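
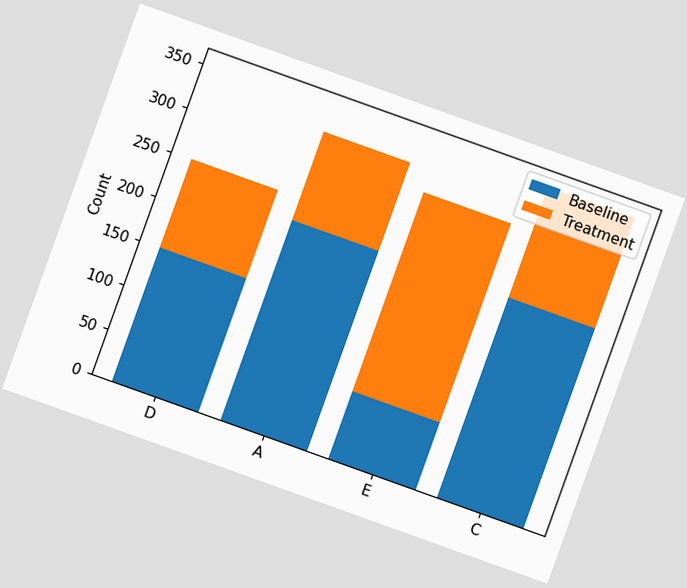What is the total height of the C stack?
350

The chart is tilted about 20° clockwise. The C stack's top reaches 350 on the y-axis.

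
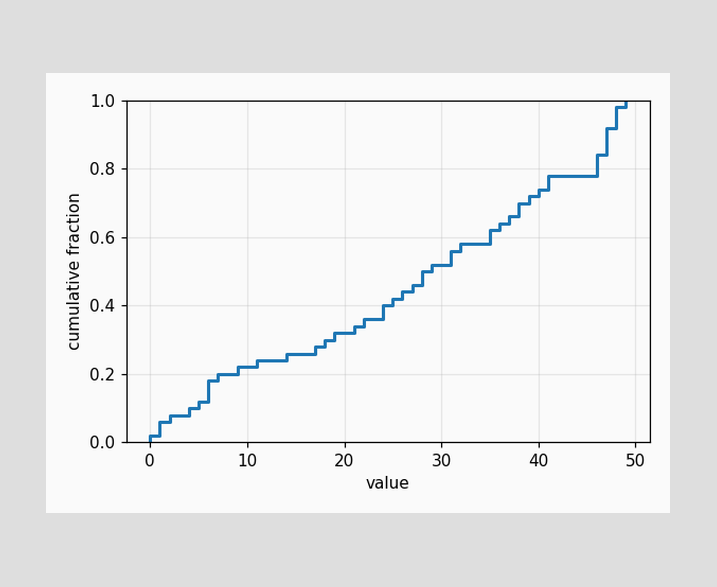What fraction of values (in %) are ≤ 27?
At x=27 the ECDF step is at 46%.

46%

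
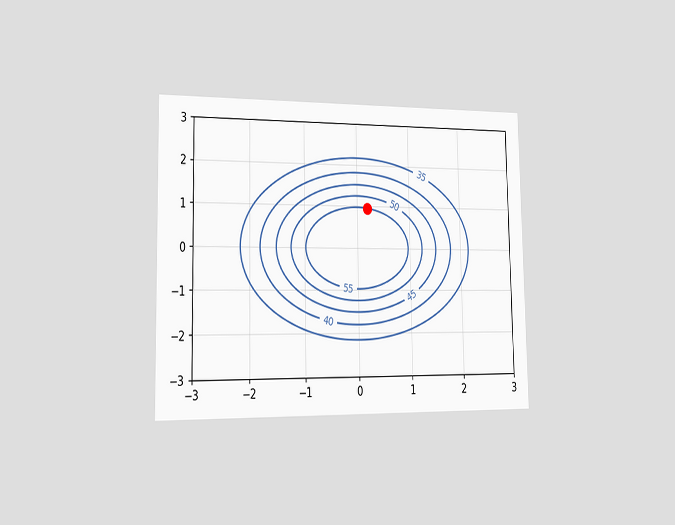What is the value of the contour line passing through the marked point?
55

The chart is viewed slightly from the left. The marked point sits on the contour labelled 55.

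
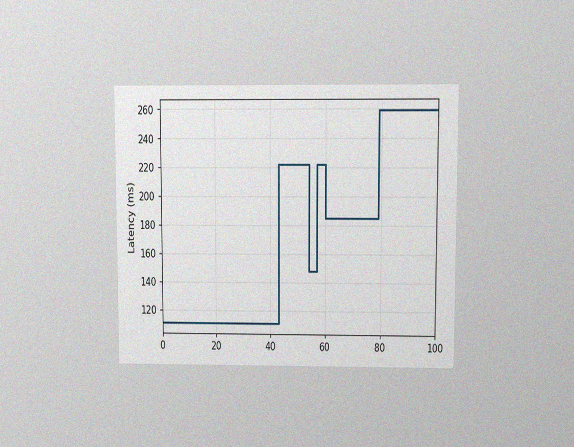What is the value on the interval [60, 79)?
185ms

The chart is viewed at a slight angle, with some photo noise. On [60, 79) the step sits at 185ms.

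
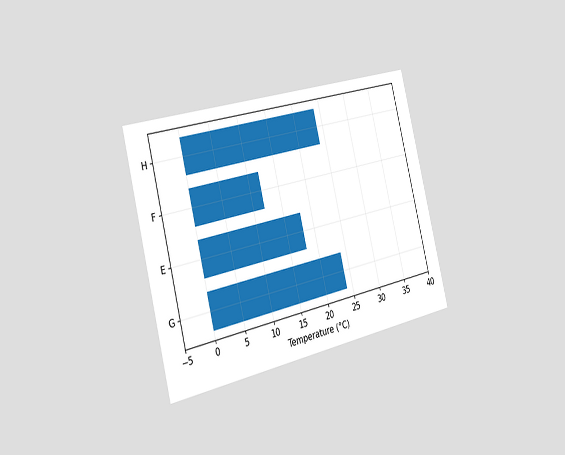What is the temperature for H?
24°C

The chart is tilted about 14° counter-clockwise and viewed slightly from the left. Reading along the chart's x-axis, the H bar reaches 24°C.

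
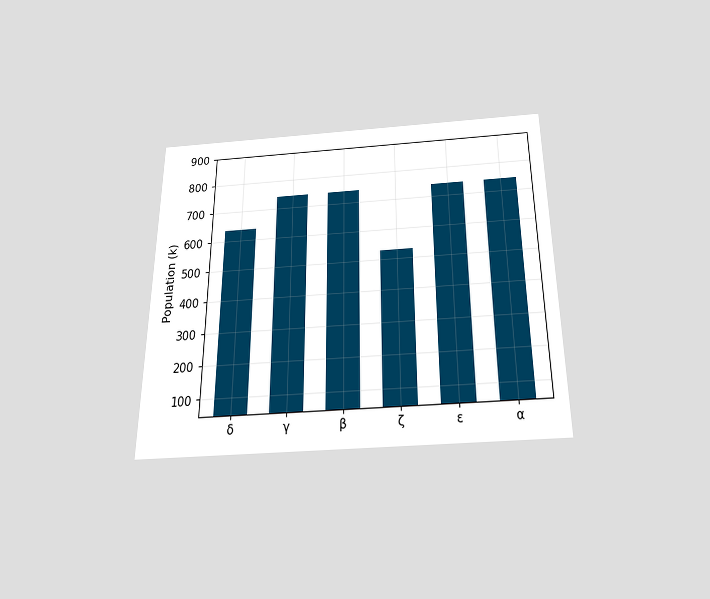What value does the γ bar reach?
742k

The chart is viewed slightly from below. Reading along the chart's y-axis, the γ bar reaches 742k.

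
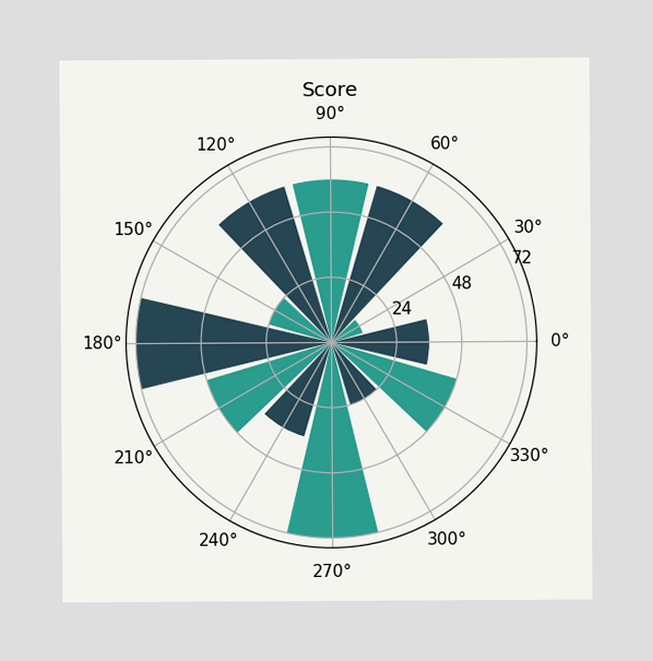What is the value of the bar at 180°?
72

The bar at 180° reaches 72 on the radial axis.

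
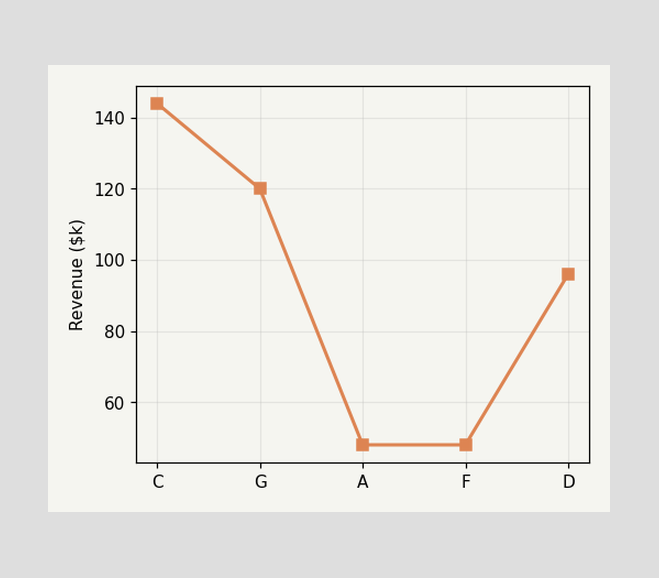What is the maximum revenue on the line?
$144k

The highest point is at C, and reading across to the y-axis gives $144k.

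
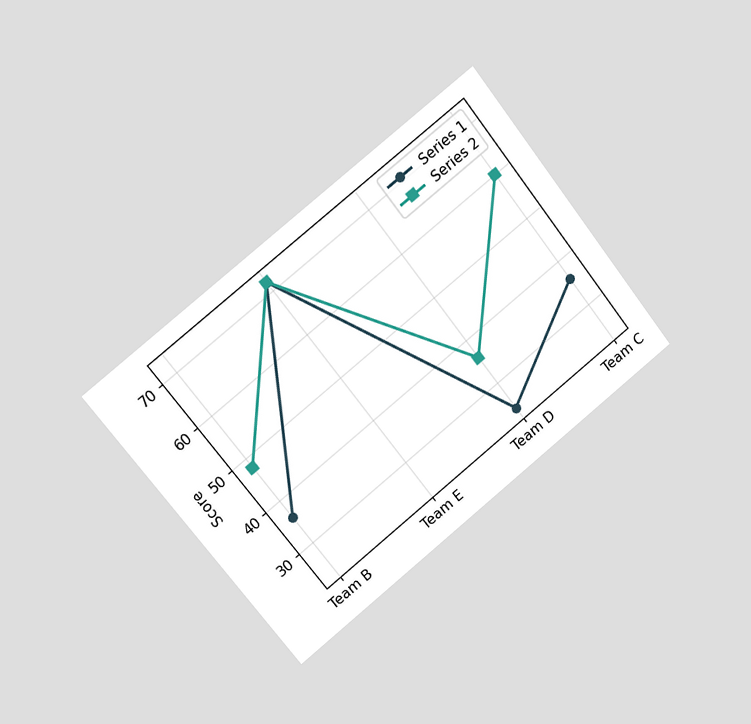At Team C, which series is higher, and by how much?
The chart is tilted about 38° counter-clockwise and viewed slightly from the left. At Team C, Series 2 sits above the other line by 24.

Series 2, by 24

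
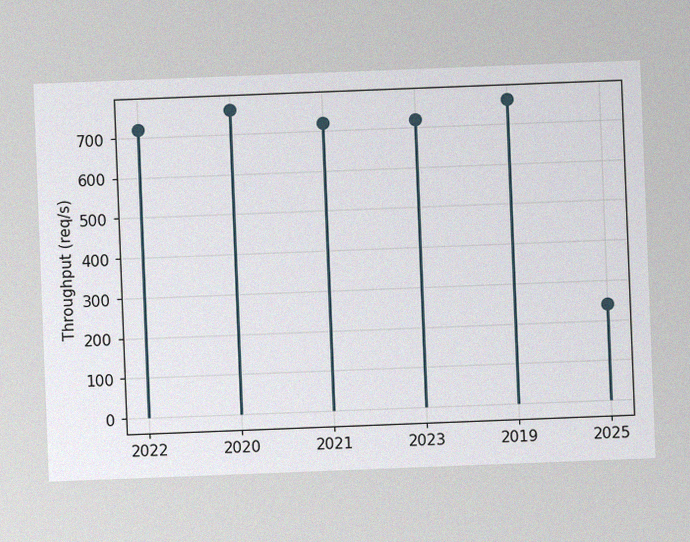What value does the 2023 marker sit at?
The chart is tilted about 2° counter-clockwise, with some photo noise. The 2023 marker sits at 720req/s.

720req/s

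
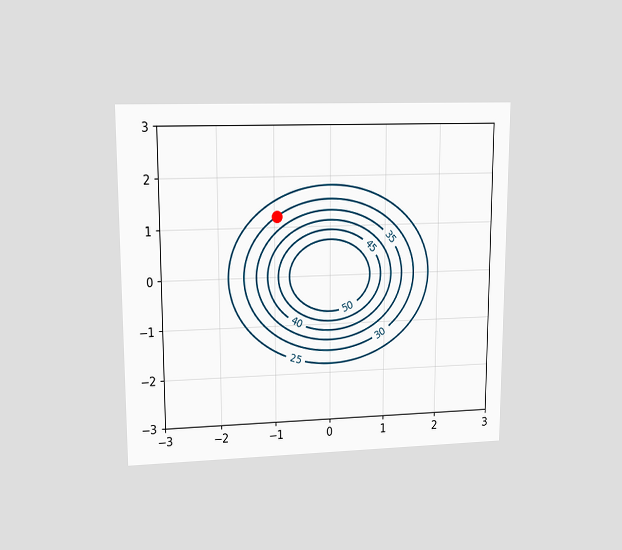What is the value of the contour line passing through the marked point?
30

The chart is viewed at a slight angle. The marked point sits on the contour labelled 30.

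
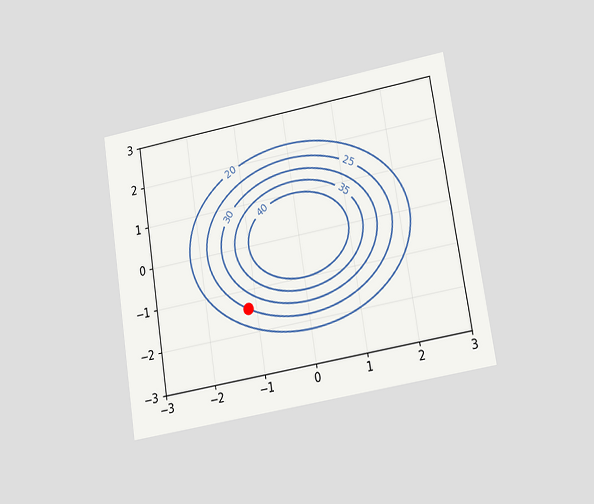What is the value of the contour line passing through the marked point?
The chart is tilted about 9° counter-clockwise and viewed at a slight angle. The marked point sits on the contour labelled 25.

25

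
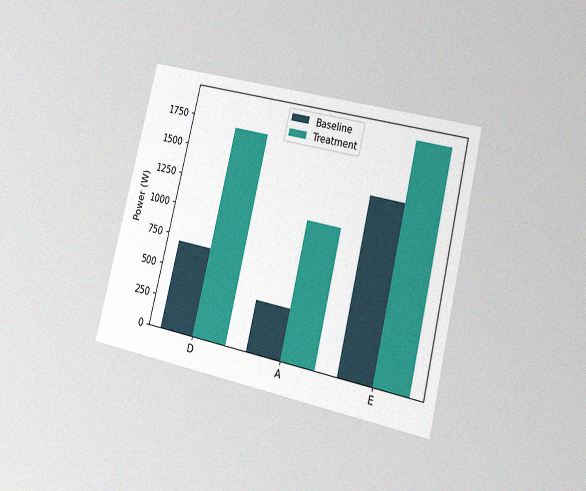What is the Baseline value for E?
The chart is tilted about 13° clockwise and viewed at a slight angle, with some photo noise. The Baseline bar at E reaches 1400W on the y-axis.

1400W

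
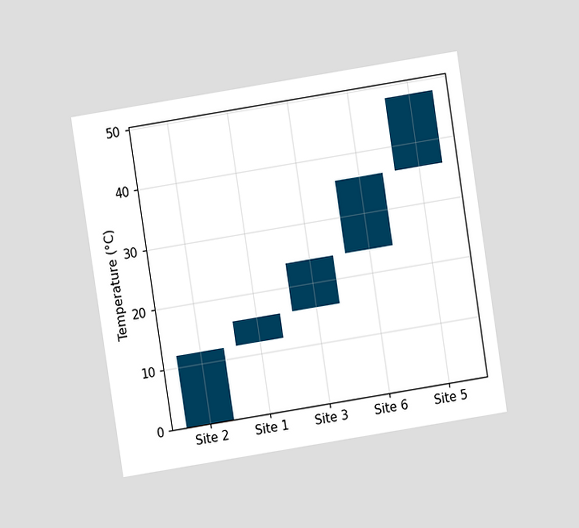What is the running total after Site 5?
48°C

The chart is tilted about 9° counter-clockwise and viewed at a slight angle. After Site 5 the running total reaches 48°C.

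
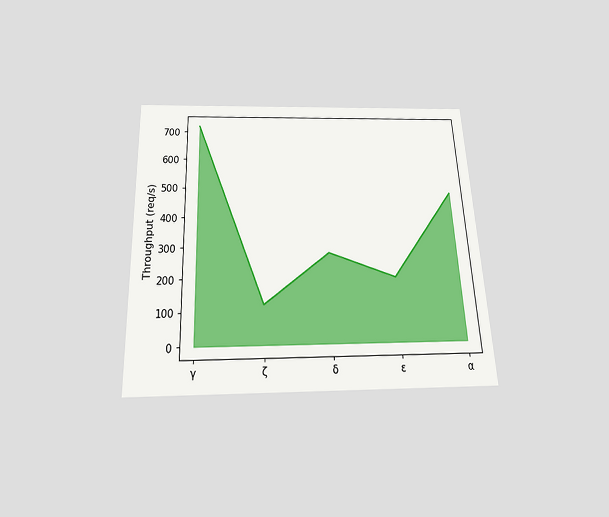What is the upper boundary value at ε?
200req/s

The chart is tilted about 2° counter-clockwise and viewed slightly from below. At ε the upper boundary is at 200req/s.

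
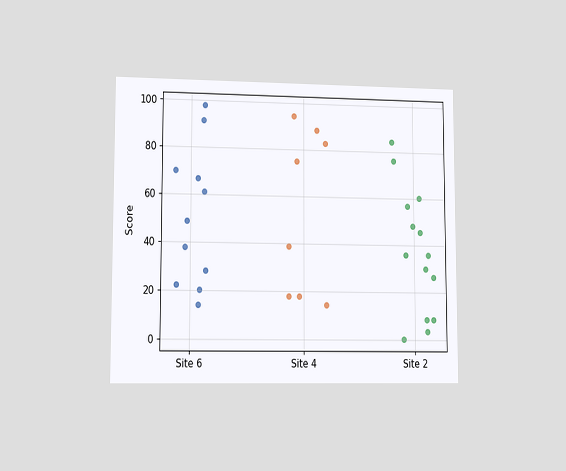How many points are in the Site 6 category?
11

The chart is viewed at a slight angle. Counting the markers in the Site 6 column gives 11.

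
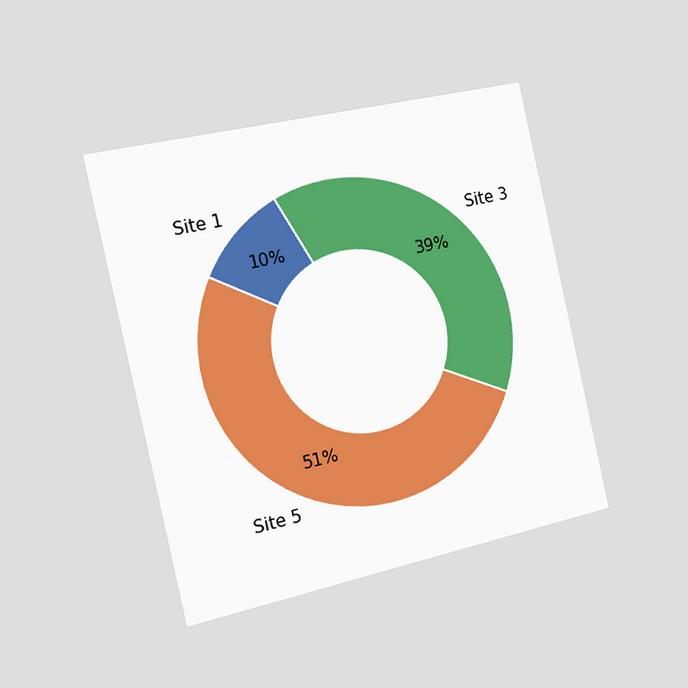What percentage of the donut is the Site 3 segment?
39%

The chart is tilted about 13° counter-clockwise and viewed slightly from the left. The Site 3 segment takes up 39% of the ring.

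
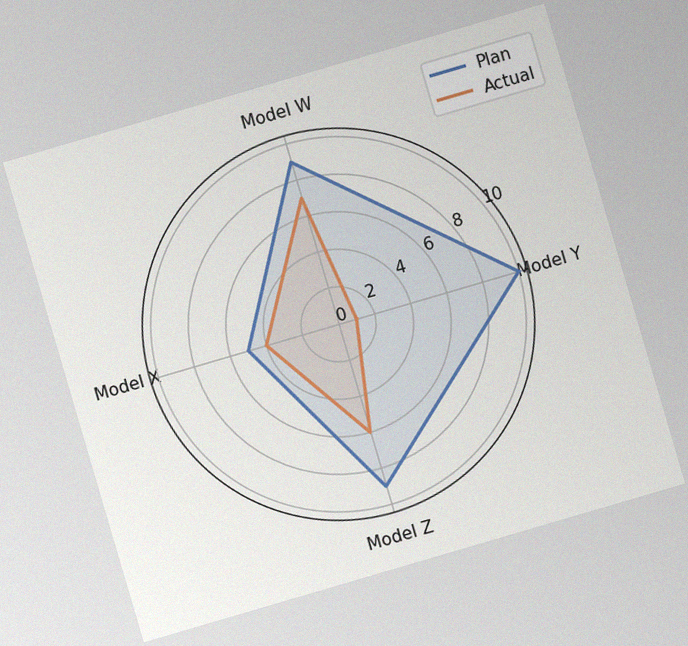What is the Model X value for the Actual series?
4

The chart is tilted about 16° counter-clockwise, with some photo noise. On the Model X axis, Actual reaches 4.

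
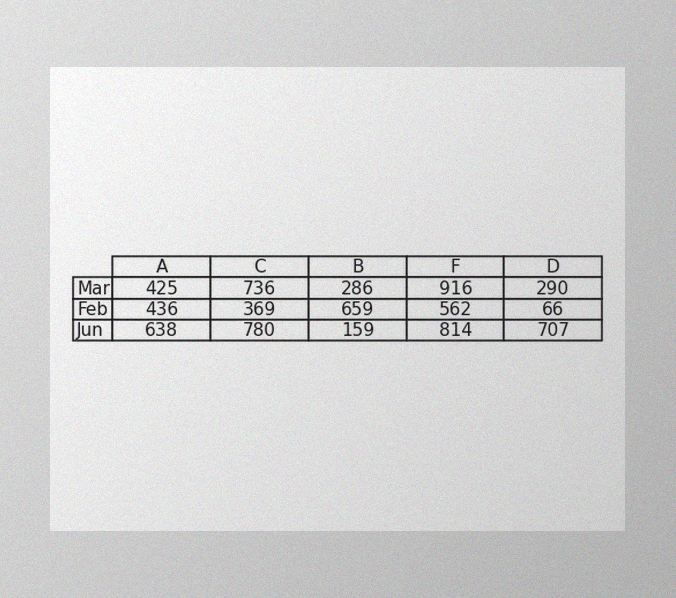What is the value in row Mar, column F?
916

The image has some photo noise and uneven lighting. The (Mar, F) cell reads 916.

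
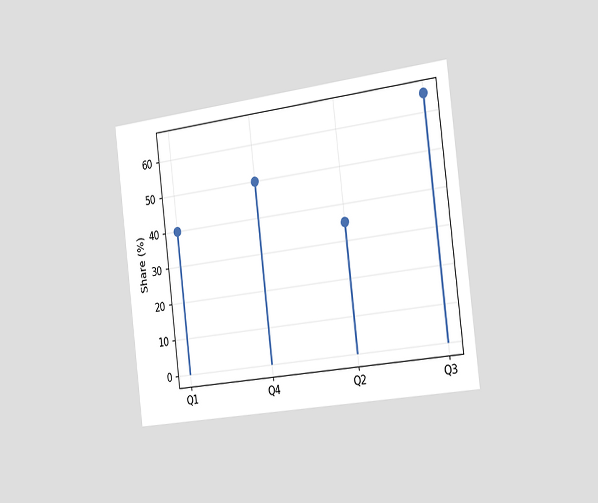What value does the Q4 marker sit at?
The chart is tilted about 7° counter-clockwise and viewed slightly from the right. The Q4 marker sits at 50%.

50%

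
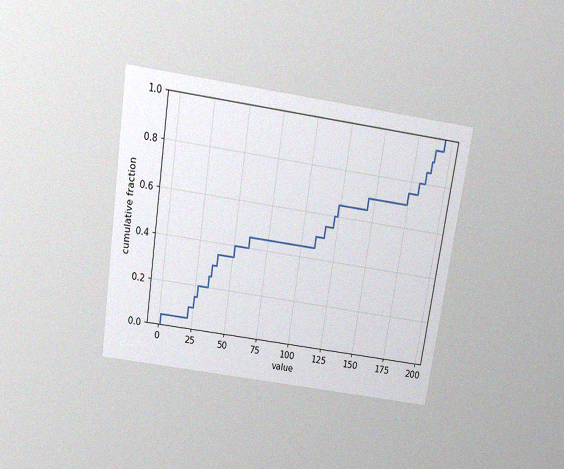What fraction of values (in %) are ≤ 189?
95%

The chart is tilted about 9° clockwise and viewed slightly from above, with some photo noise. At x=189 the ECDF step is at 95%.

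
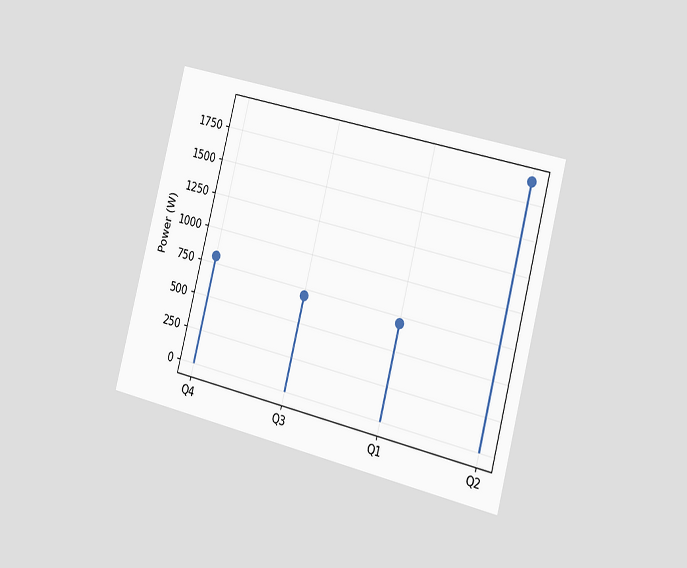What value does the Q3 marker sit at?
The chart is tilted about 14° clockwise and viewed slightly from the right. The Q3 marker sits at 700W.

700W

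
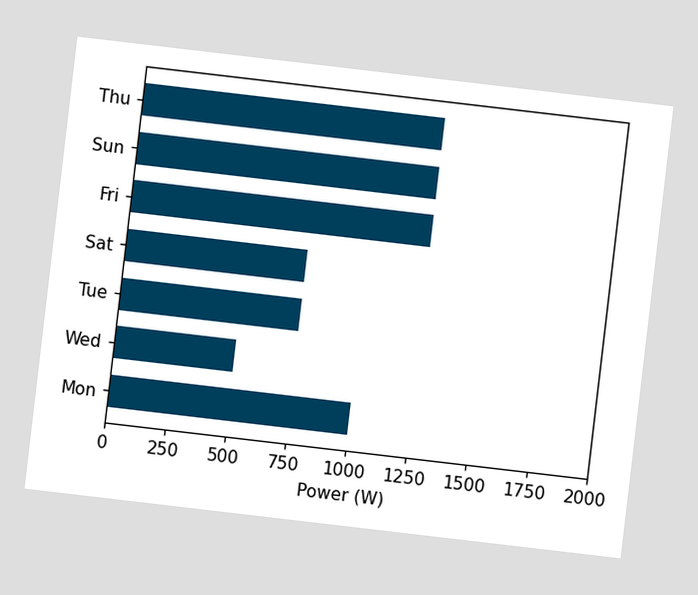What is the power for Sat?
The chart is tilted about 7° clockwise. Reading along the chart's x-axis, the Sat bar reaches 750W.

750W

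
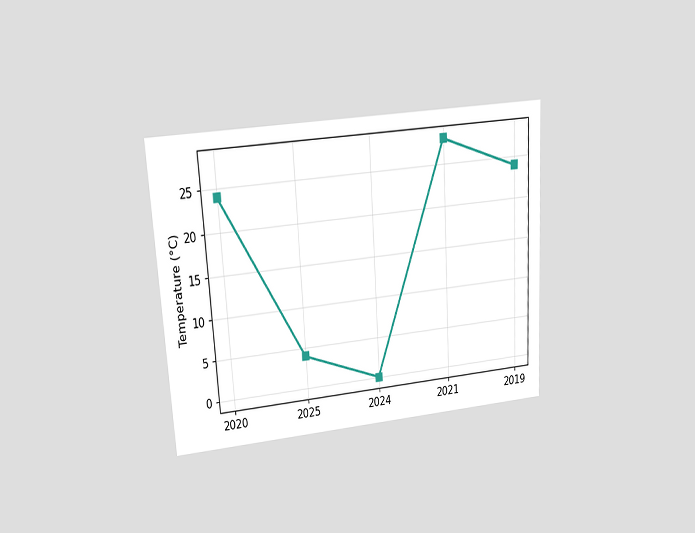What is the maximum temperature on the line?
The chart is tilted about 3° counter-clockwise and viewed at a slight angle. The highest point is at 2021, and reading across to the y-axis gives 28°C.

28°C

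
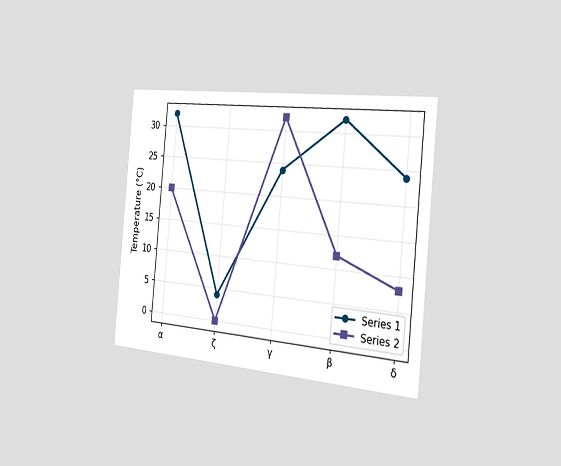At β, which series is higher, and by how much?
The chart is tilted about 5° clockwise and viewed slightly from the right. At β, Series 1 sits above the other line by 20°C.

Series 1, by 20°C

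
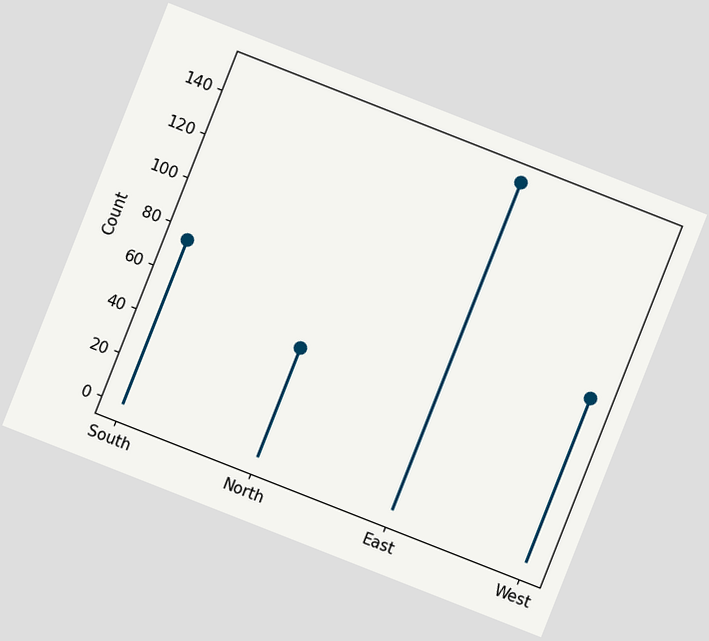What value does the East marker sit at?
150

The chart is tilted about 21° clockwise. The East marker sits at 150.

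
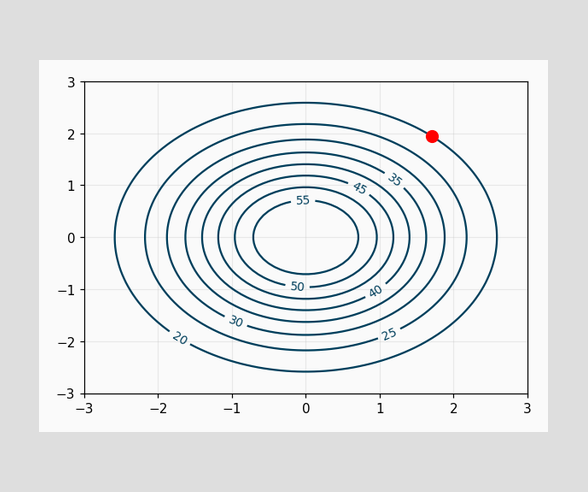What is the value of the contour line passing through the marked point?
The marked point sits on the contour labelled 20.

20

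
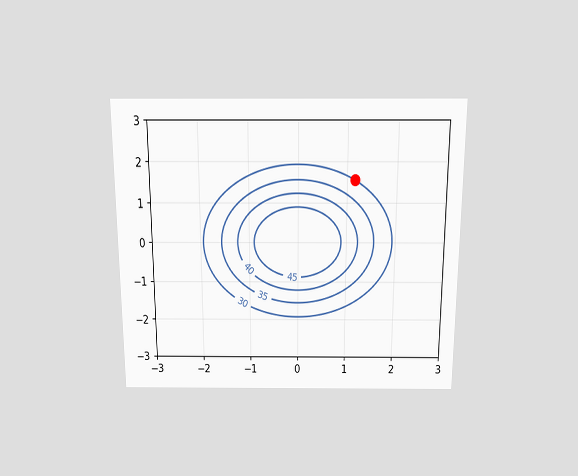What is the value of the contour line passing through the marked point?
The chart is viewed slightly from above. The marked point sits on the contour labelled 30.

30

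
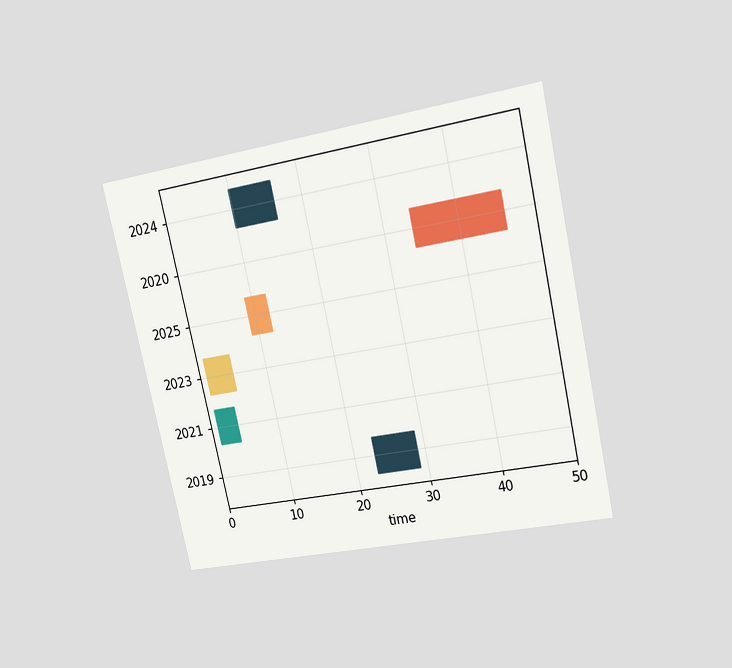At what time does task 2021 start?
1

The chart is tilted about 13° counter-clockwise and viewed at a slight angle. The 2021 bar begins at t=1.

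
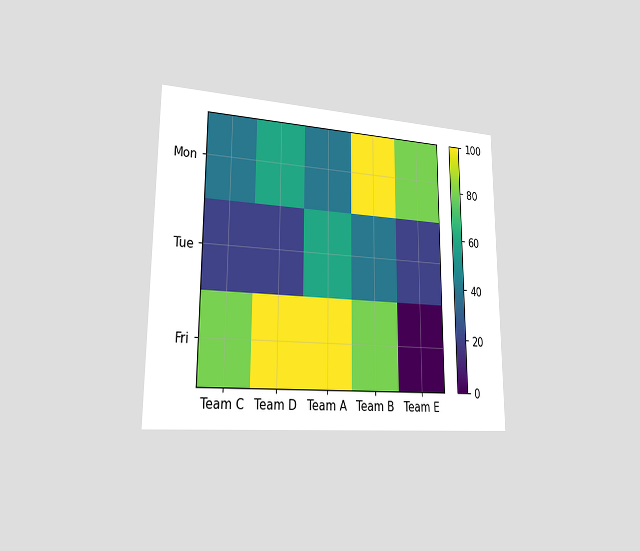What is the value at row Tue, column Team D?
20

The chart is viewed slightly from the left. Matching cell (Tue, Team D) against the colorbar gives 20.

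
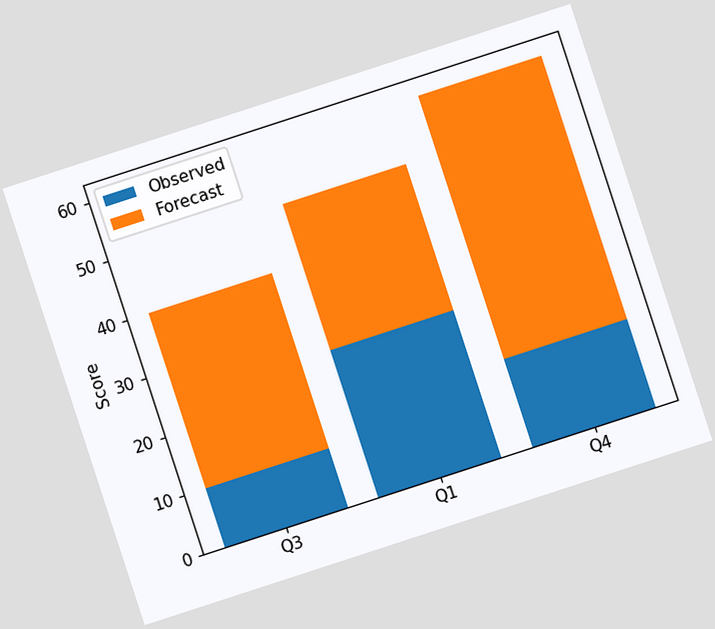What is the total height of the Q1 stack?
50

The chart is tilted about 18° counter-clockwise. The Q1 stack's top reaches 50 on the y-axis.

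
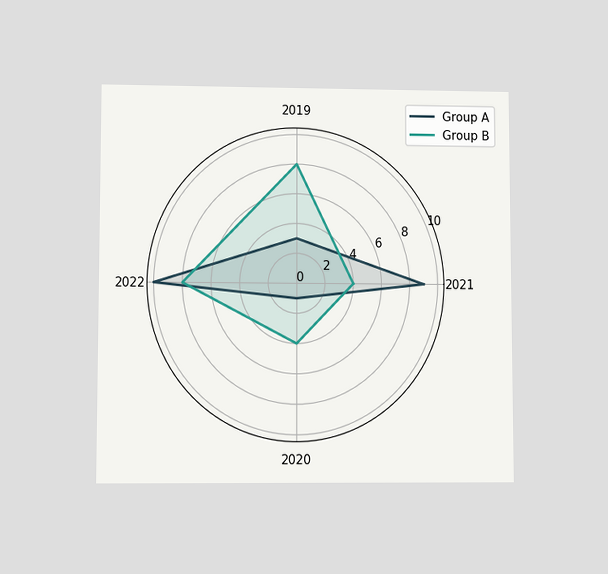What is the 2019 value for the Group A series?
3

The chart is viewed at a slight angle. On the 2019 axis, Group A reaches 3.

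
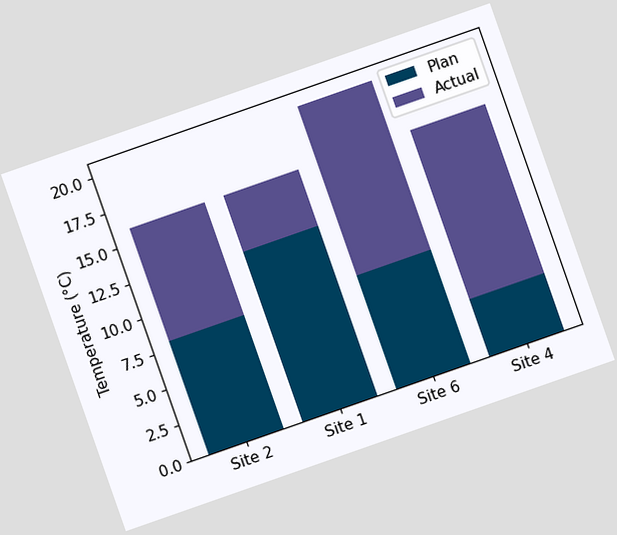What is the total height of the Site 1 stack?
16°C

The chart is tilted about 19° counter-clockwise. The Site 1 stack's top reaches 16°C on the y-axis.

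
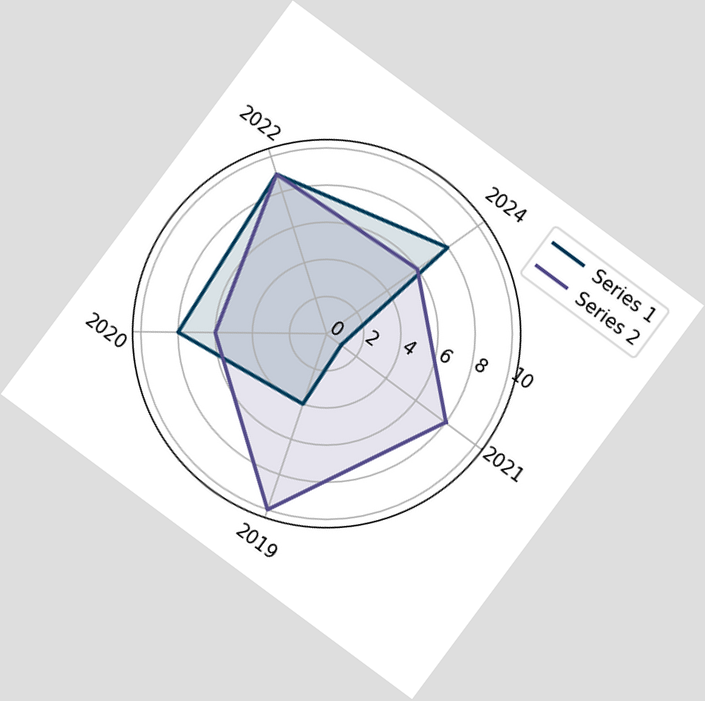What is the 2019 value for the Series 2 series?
The chart is tilted about 37° clockwise. On the 2019 axis, Series 2 reaches 10.

10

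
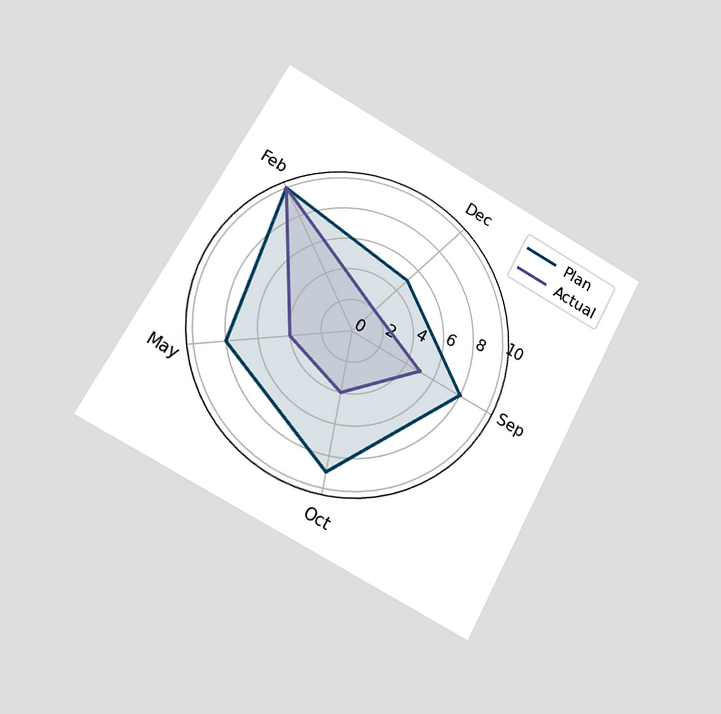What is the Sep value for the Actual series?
5

The chart is tilted about 28° clockwise and viewed at a slight angle. On the Sep axis, Actual reaches 5.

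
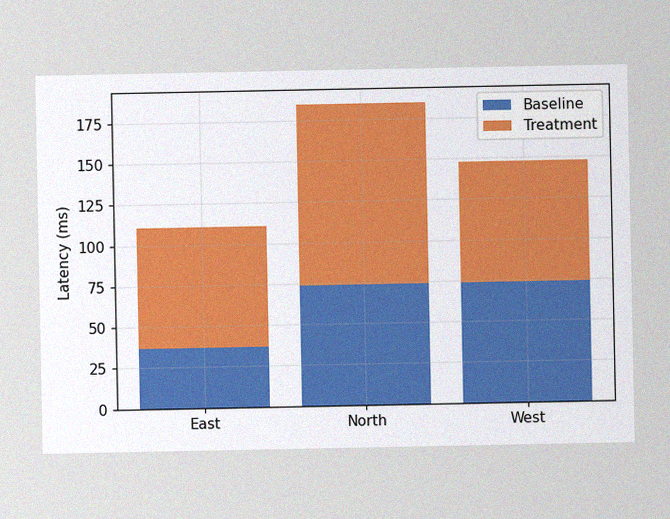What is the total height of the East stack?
111ms

The image has some photo noise and uneven lighting. The East stack's top reaches 111ms on the y-axis.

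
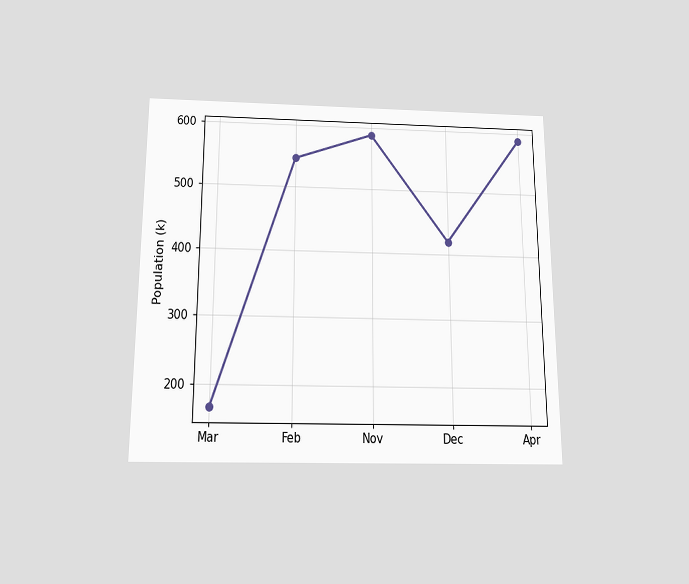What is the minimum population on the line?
168k

The chart is viewed slightly from below. The lowest point is at Mar, and reading across to the y-axis gives 168k.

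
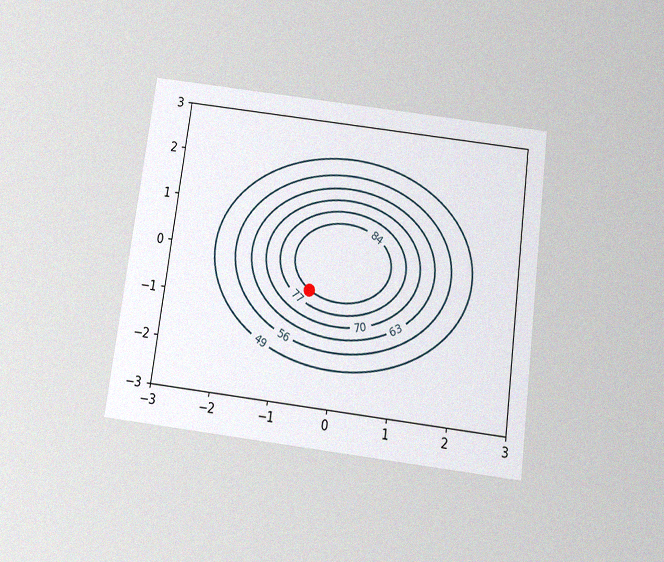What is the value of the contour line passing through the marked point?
The chart is tilted about 7° clockwise and viewed slightly from below, with some photo noise. The marked point sits on the contour labelled 84.

84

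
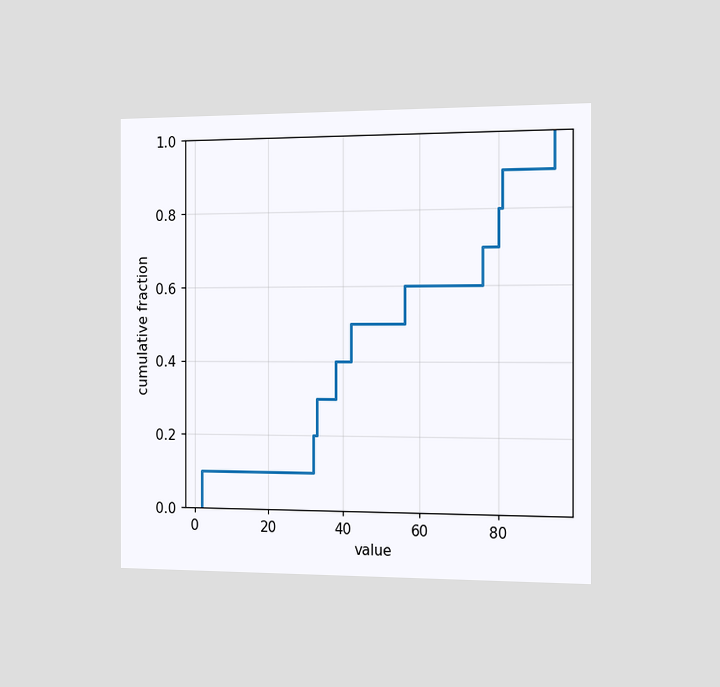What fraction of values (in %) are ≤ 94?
The chart is viewed slightly from the right. At x=94 the ECDF step is at 100%.

100%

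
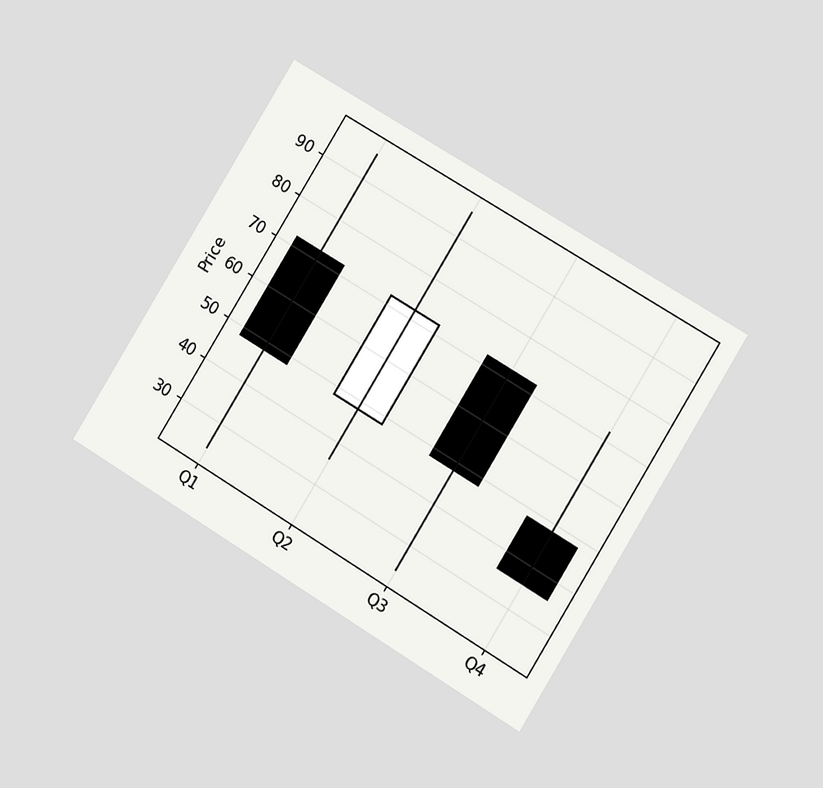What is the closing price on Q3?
The chart is tilted about 31° clockwise and viewed at a slight angle. The Q3 candle closes at 48.

48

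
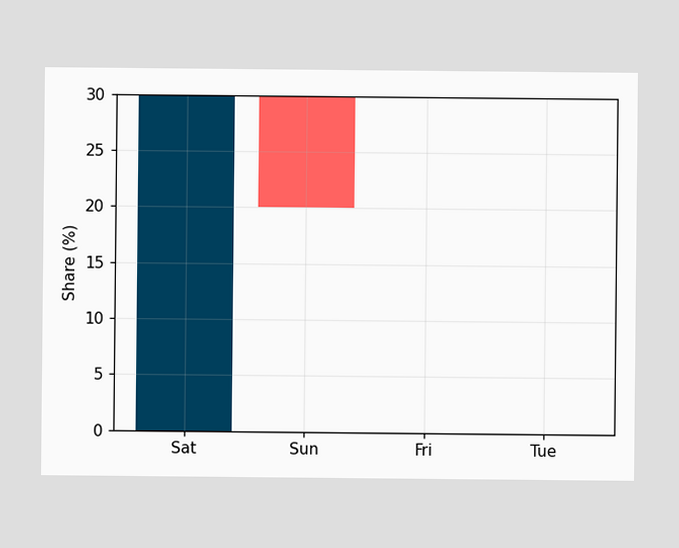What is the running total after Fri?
20%

After Fri the running total reaches 20%.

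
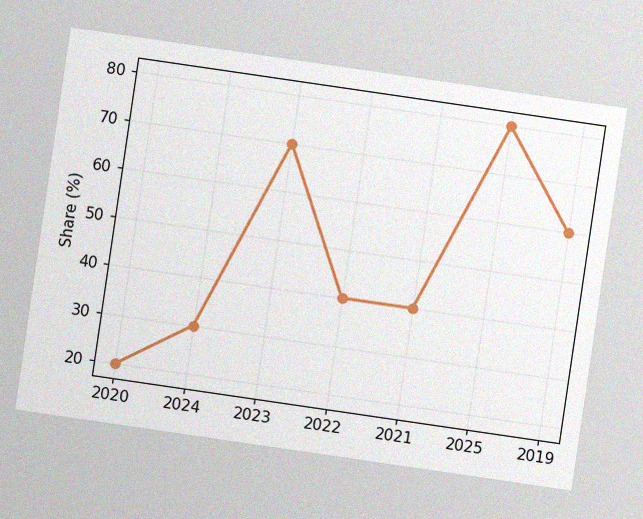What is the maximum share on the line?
The chart is tilted about 8° clockwise, with some photo noise. The highest point is at 2025, and reading across to the y-axis gives 80%.

80%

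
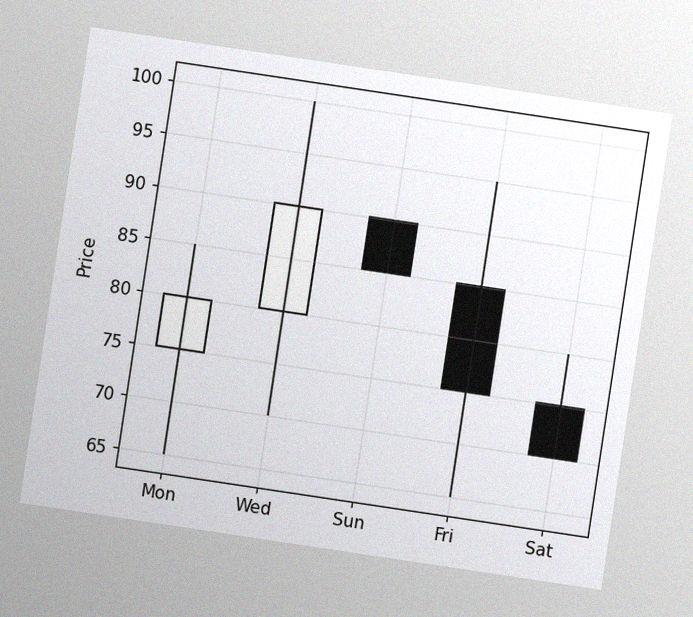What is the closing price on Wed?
90

The chart is tilted about 9° clockwise, with some photo noise. The Wed candle closes at 90.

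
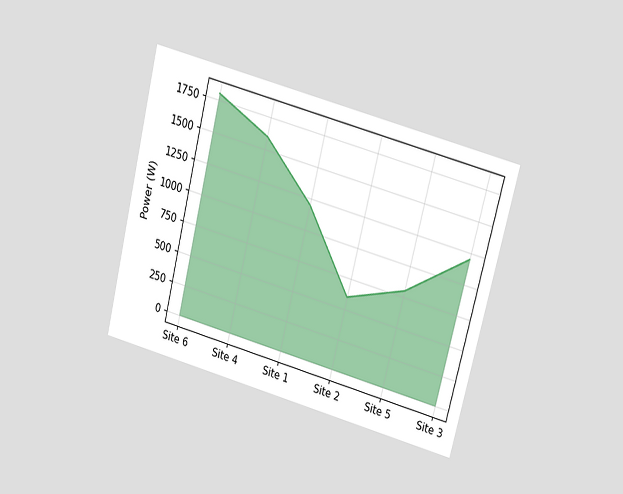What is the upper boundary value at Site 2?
The chart is tilted about 14° clockwise and viewed at a slight angle. At Site 2 the upper boundary is at 600W.

600W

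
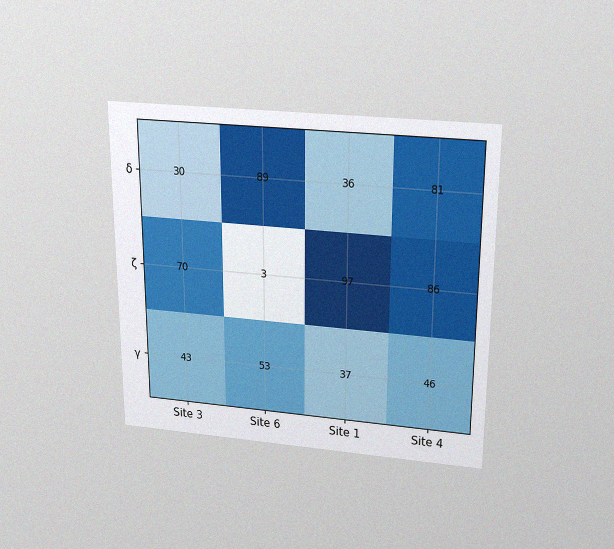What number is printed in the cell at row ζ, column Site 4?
The chart is viewed slightly from above, with some photo noise. The (ζ, Site 4) cell reads 86.

86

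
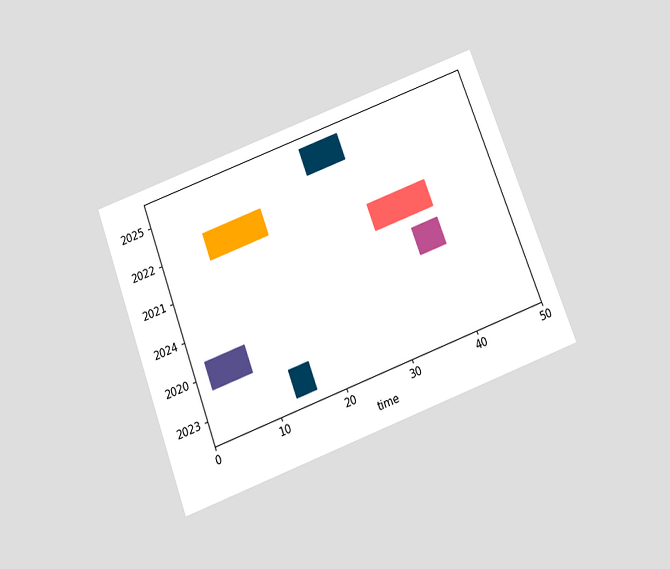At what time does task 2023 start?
The chart is tilted about 20° counter-clockwise and viewed slightly from below. The 2023 bar begins at t=13.

13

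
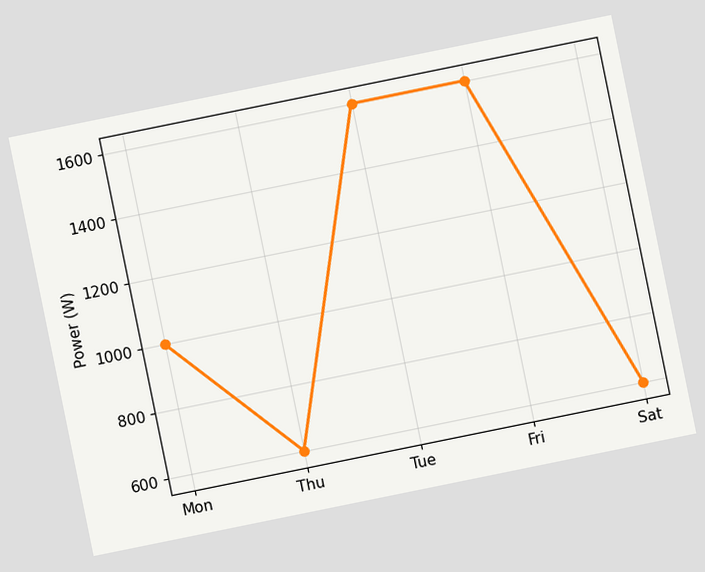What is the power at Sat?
600W

The chart is tilted about 12° counter-clockwise. At Sat, the line is at 600W.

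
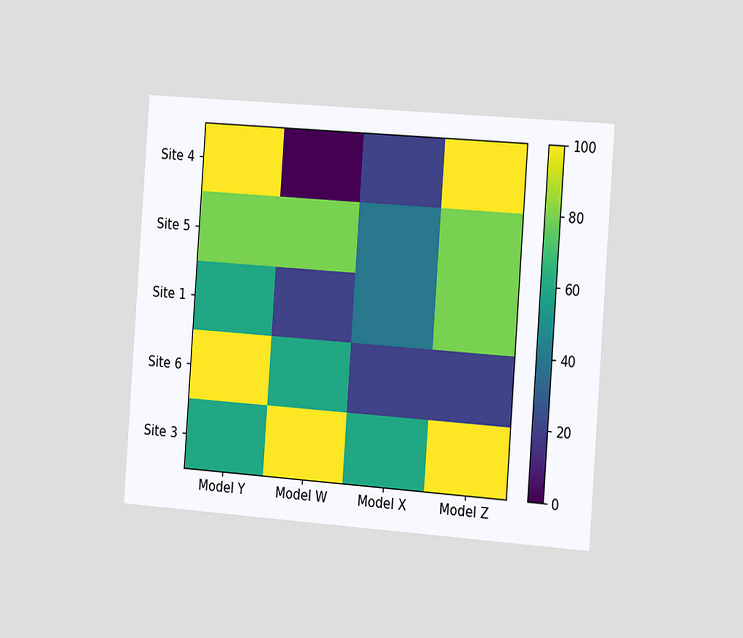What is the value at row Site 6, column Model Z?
The chart is tilted about 4° clockwise and viewed slightly from the right. Matching cell (Site 6, Model Z) against the colorbar gives 20.

20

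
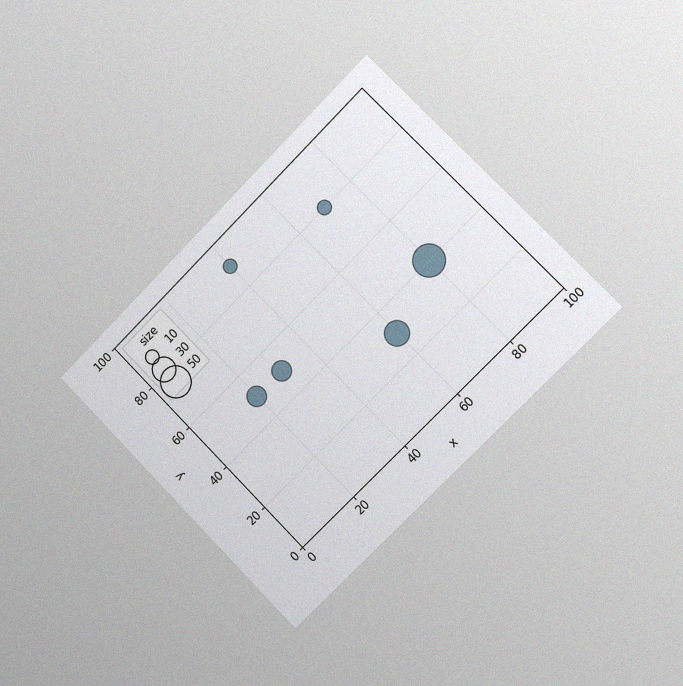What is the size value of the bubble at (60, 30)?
The chart is tilted about 45° counter-clockwise and viewed slightly from the right, with some photo noise. Matching the bubble at (60, 30) against the size legend gives 30.

30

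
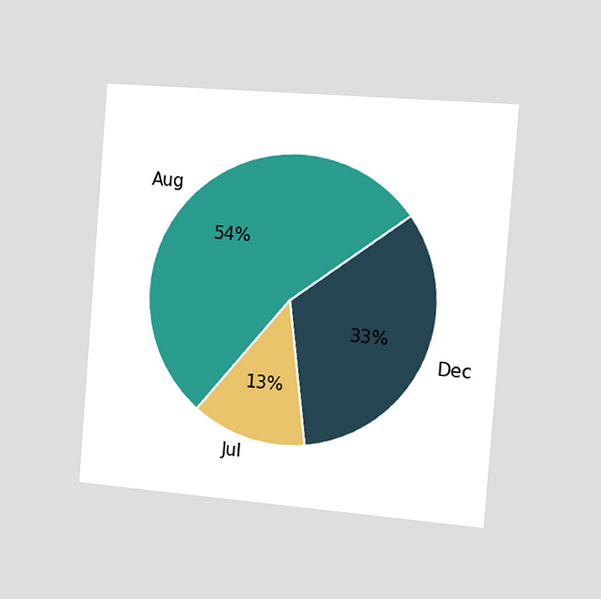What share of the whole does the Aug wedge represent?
The chart is tilted about 4° clockwise and viewed slightly from the right. The Aug slice takes up 54% of the pie.

54%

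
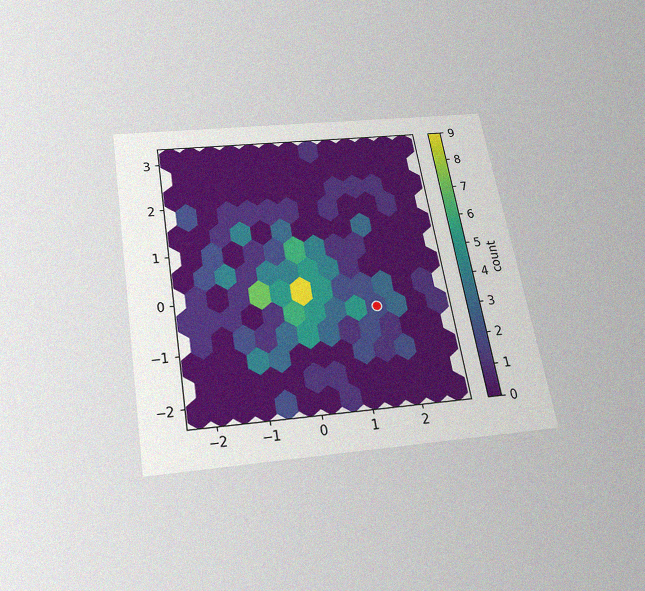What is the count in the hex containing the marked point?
The chart is tilted about 10° counter-clockwise and viewed slightly from below, with some photo noise. The marked hex reads 2 on the colorbar.

2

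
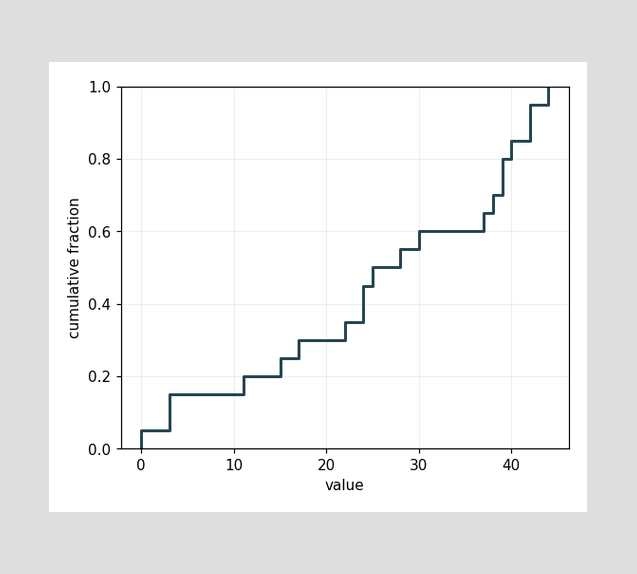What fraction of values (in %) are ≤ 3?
15%

At x=3 the ECDF step is at 15%.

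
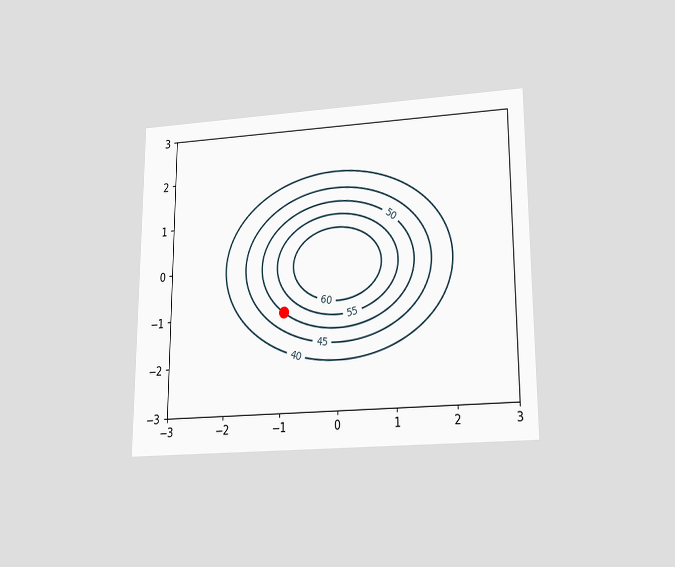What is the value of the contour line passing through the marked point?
50

The chart is viewed slightly from below. The marked point sits on the contour labelled 50.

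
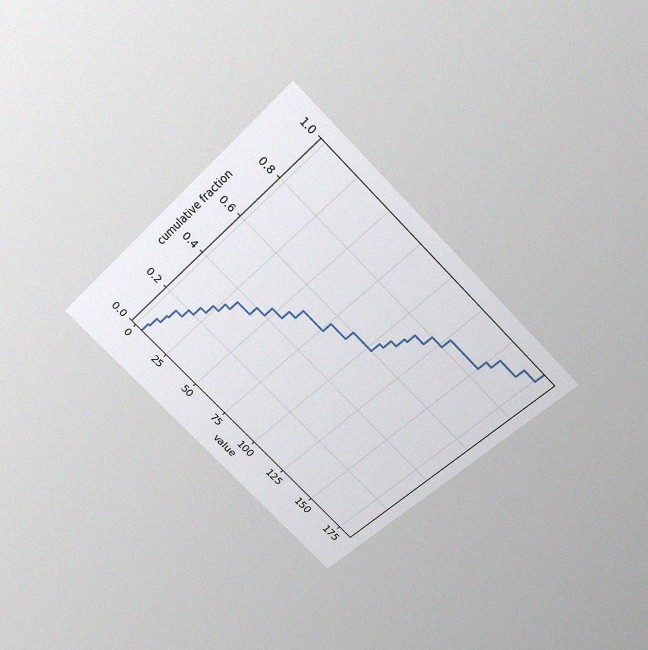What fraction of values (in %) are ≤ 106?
The chart is tilted about 45° clockwise and viewed slightly from above, with some photo noise. At x=106 the ECDF step is at 68%.

68%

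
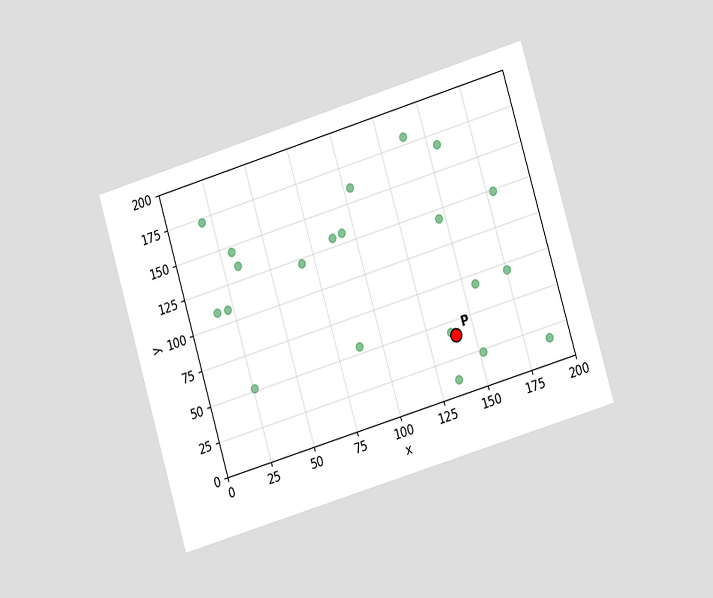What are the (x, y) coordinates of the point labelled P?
The chart is tilted about 17° counter-clockwise and viewed slightly from the right. Following the gridlines from P to each axis, P sits at (140, 40).

(140, 40)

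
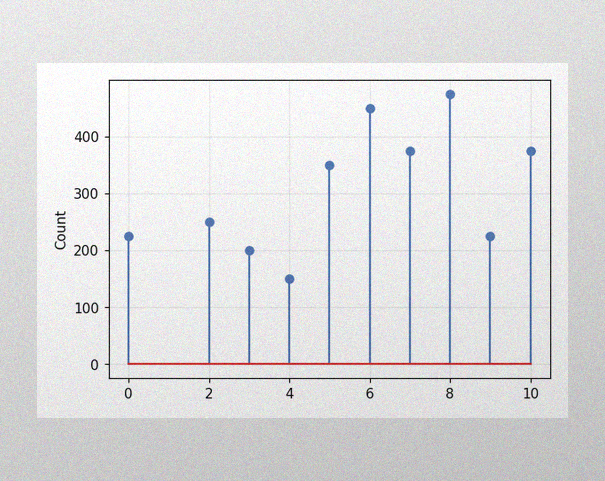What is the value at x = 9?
The image has some photo noise and uneven lighting. The stem at x=9 reaches 225.

225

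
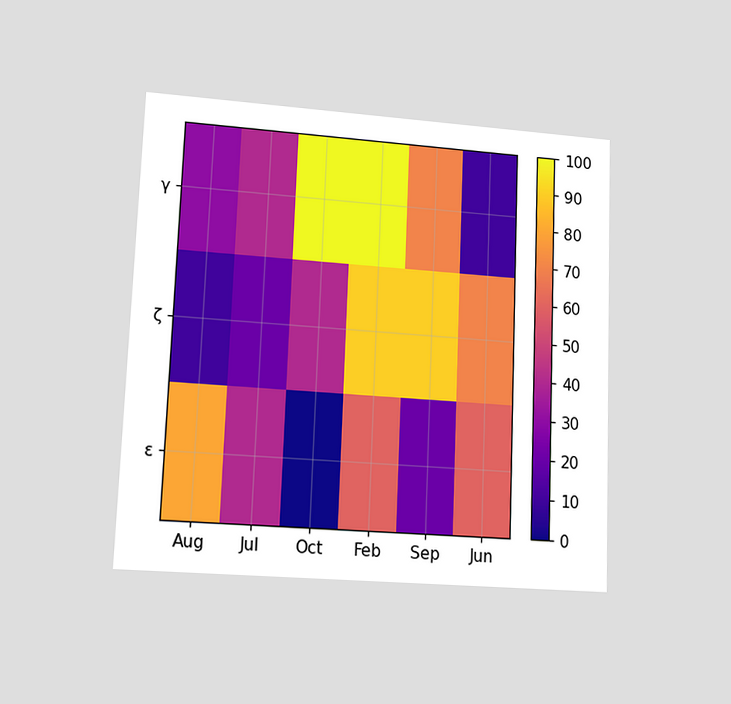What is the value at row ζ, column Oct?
The chart is tilted about 2° clockwise and viewed at a slight angle. Matching cell (ζ, Oct) against the colorbar gives 40.

40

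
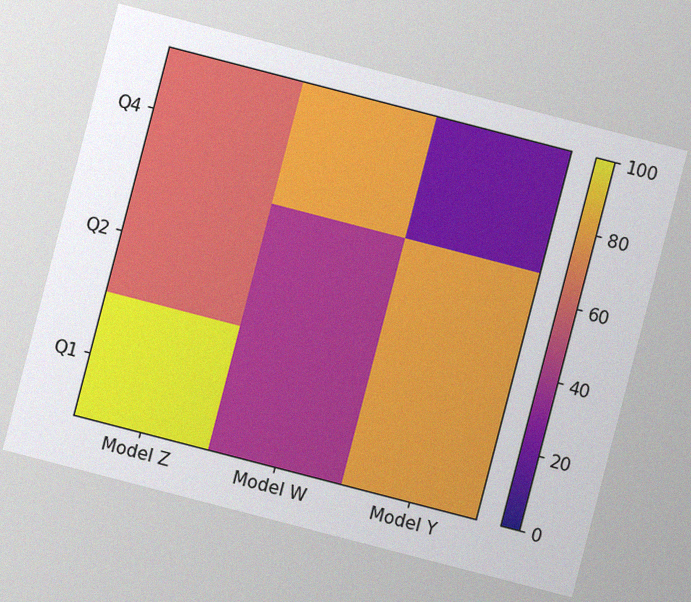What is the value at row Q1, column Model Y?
80

The chart is tilted about 15° clockwise, with some photo noise. Matching cell (Q1, Model Y) against the colorbar gives 80.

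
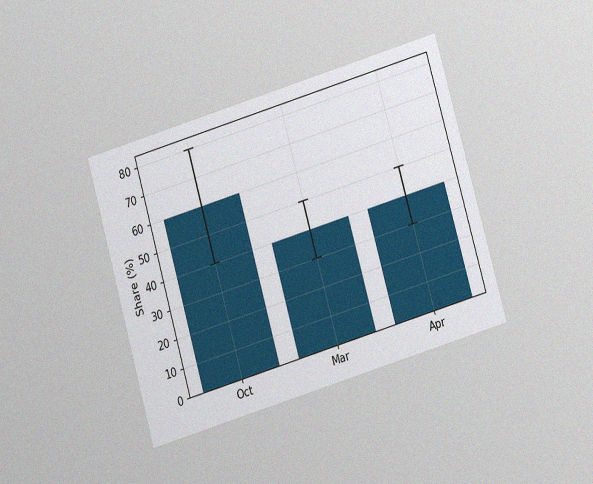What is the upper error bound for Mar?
50%

The chart is tilted about 16° counter-clockwise and viewed at a slight angle, with some photo noise. The Mar bar's upper whisker reaches 50%.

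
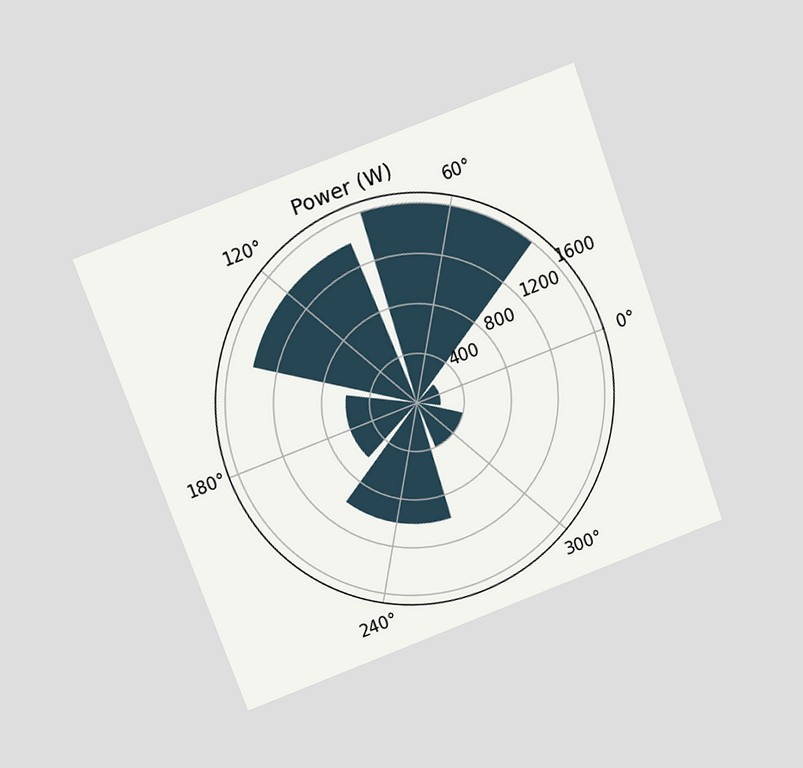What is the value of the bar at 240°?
1000W

The chart is tilted about 20° counter-clockwise and viewed slightly from above. The bar at 240° reaches 1000W on the radial axis.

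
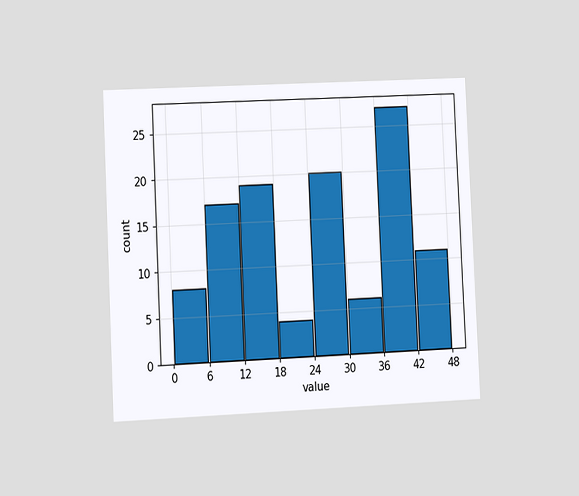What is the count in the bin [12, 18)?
The chart is tilted about 3° counter-clockwise and viewed slightly from the left. The [12, 18) bin has height 19.

19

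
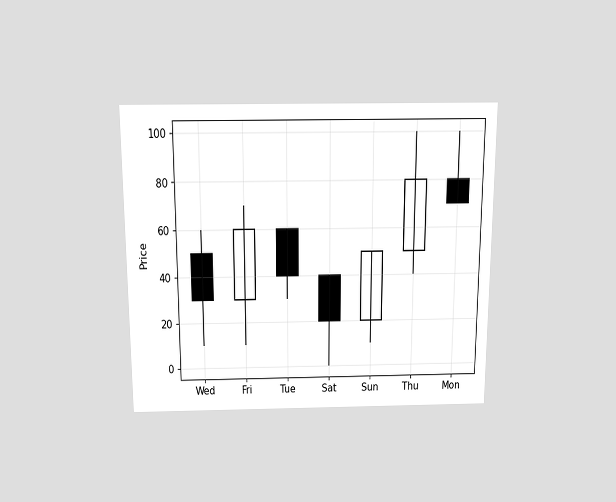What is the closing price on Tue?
The chart is viewed slightly from above. The Tue candle closes at 40.

40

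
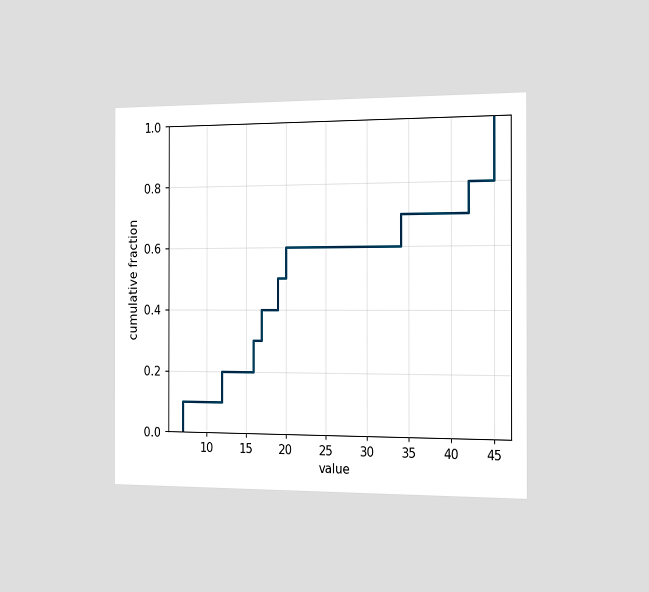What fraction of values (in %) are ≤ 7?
The chart is viewed slightly from the right. At x=7 the ECDF step is at 10%.

10%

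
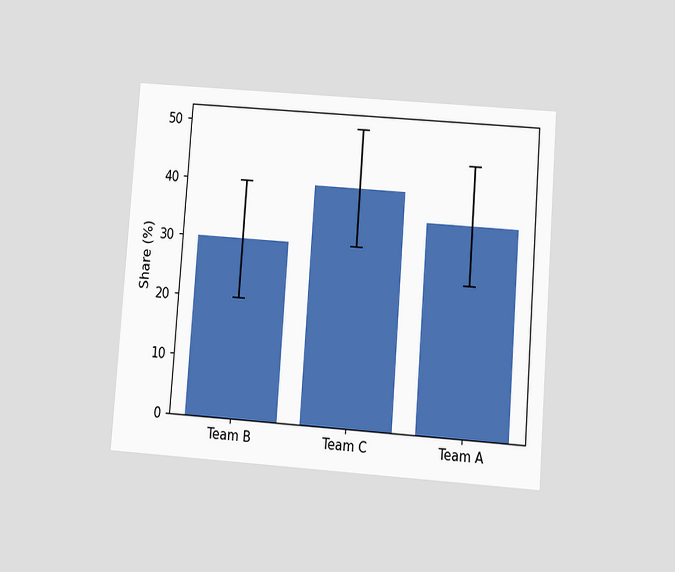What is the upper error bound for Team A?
45%

The chart is tilted about 4° clockwise and viewed at a slight angle. The Team A bar's upper whisker reaches 45%.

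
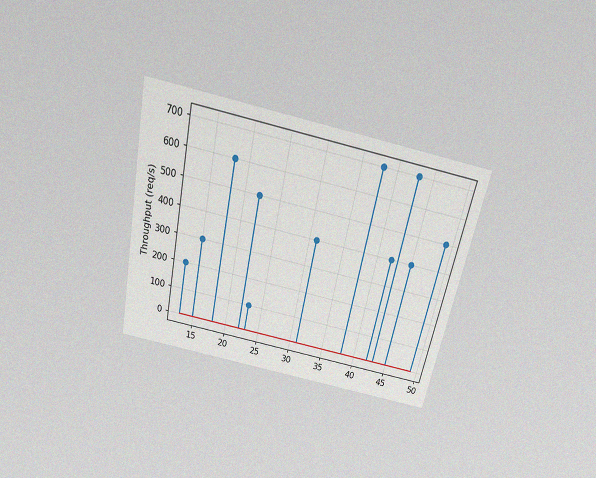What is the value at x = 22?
500req/s

The chart is tilted about 12° clockwise and viewed slightly from above, with some photo noise. The stem at x=22 reaches 500req/s.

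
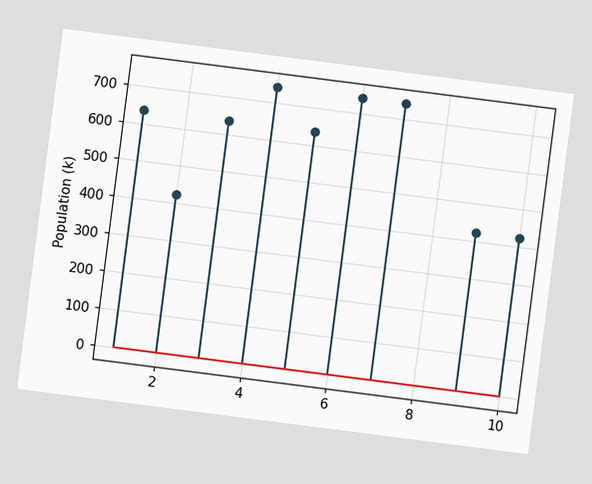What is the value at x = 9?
The chart is tilted about 7° clockwise. The stem at x=9 reaches 424k.

424k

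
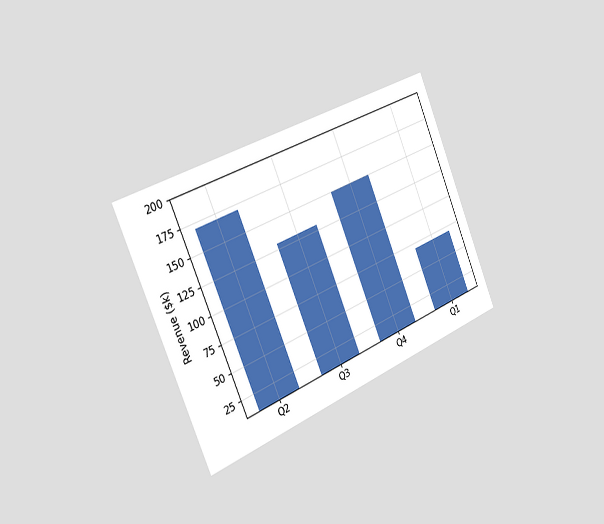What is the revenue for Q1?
$70k

The chart is tilted about 23° counter-clockwise and viewed slightly from the left. Reading along the chart's y-axis, the Q1 bar reaches $70k.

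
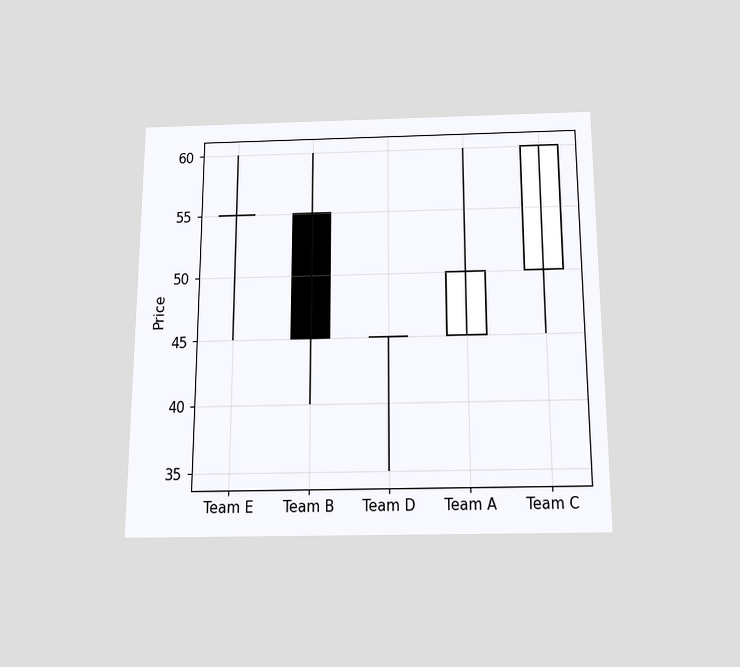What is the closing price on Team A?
50

The chart is viewed slightly from below. The Team A candle closes at 50.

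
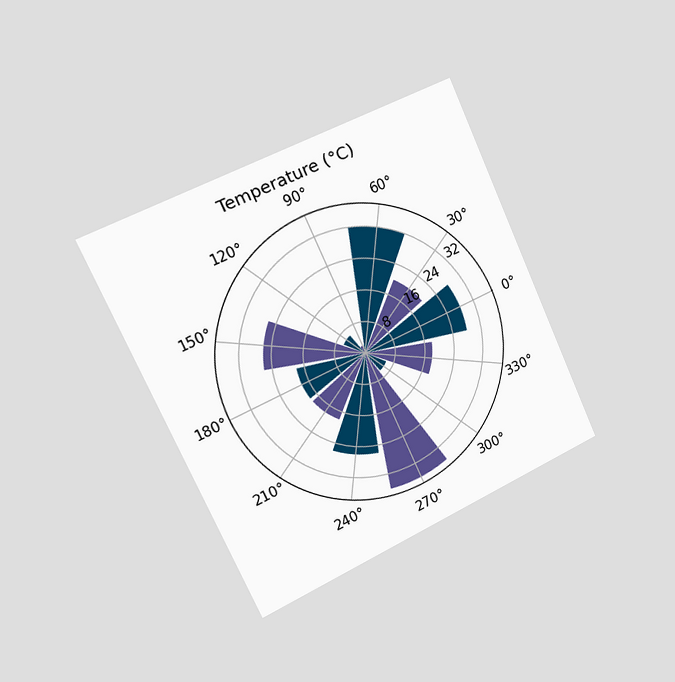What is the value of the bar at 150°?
The chart is tilted about 25° counter-clockwise and viewed slightly from the left. The bar at 150° reaches 26°C on the radial axis.

26°C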